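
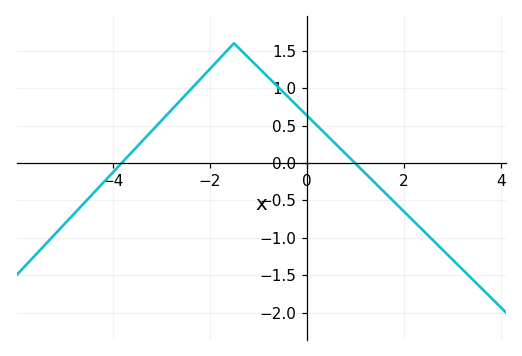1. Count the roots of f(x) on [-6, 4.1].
2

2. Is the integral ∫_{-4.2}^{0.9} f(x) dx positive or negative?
positive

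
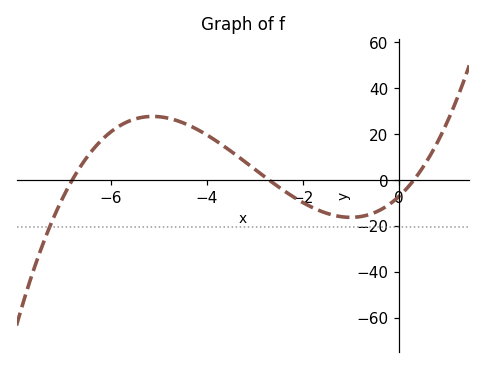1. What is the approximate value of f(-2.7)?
0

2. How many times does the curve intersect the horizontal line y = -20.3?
1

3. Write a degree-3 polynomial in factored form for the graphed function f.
y = 1.26(x + 6.8)(x + 2.7)(x - 0.3)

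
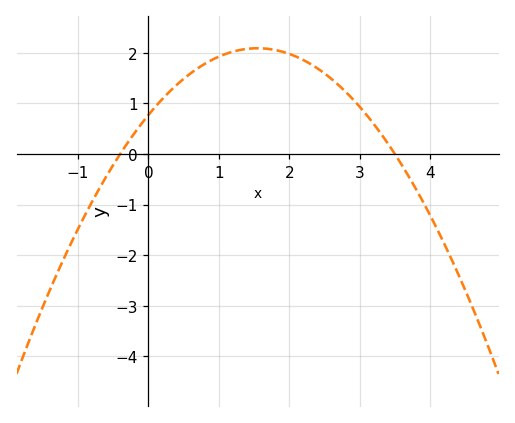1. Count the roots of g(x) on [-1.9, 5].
2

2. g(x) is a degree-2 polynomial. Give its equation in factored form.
y = -0.55(x + 0.4)(x - 3.5)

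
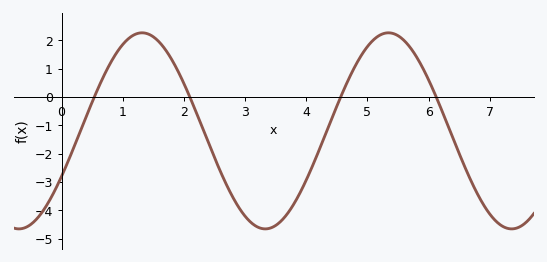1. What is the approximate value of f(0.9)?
1.57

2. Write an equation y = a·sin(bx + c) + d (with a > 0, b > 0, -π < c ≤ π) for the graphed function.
y = 3.46sin(1.56x - 0.482) - 1.19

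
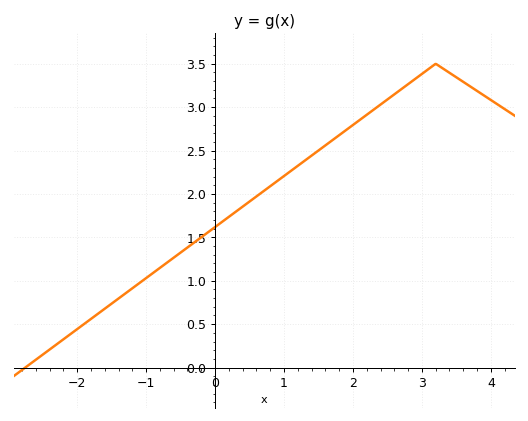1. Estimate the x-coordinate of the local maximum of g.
3.2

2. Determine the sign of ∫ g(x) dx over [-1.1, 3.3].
positive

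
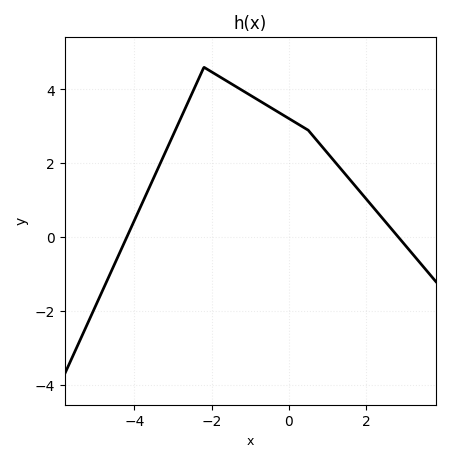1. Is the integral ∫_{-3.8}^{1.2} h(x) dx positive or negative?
positive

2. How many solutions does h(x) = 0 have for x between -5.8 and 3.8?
2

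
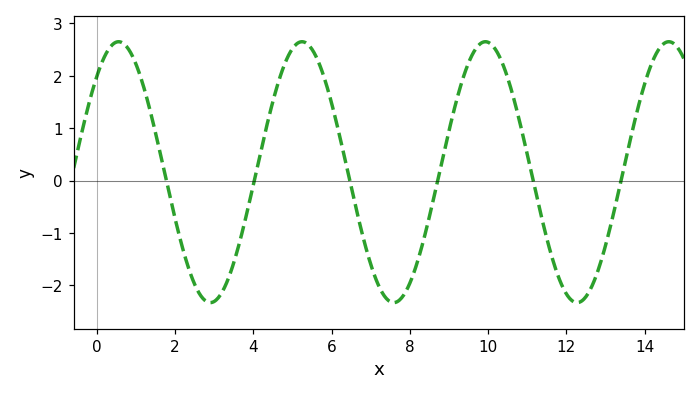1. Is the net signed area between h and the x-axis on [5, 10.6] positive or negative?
positive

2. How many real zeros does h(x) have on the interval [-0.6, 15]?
6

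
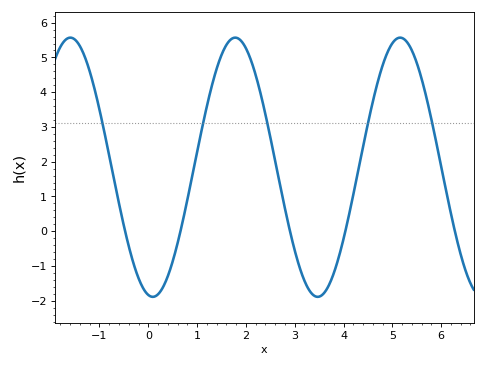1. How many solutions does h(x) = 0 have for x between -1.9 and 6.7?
5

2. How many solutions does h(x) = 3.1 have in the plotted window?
5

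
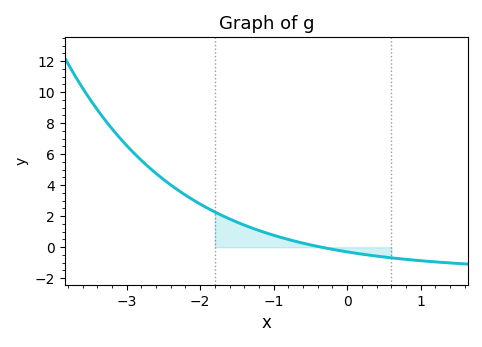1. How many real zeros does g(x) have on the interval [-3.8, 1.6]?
1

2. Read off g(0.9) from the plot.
-0.828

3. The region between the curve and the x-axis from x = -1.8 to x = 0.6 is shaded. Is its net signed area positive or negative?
positive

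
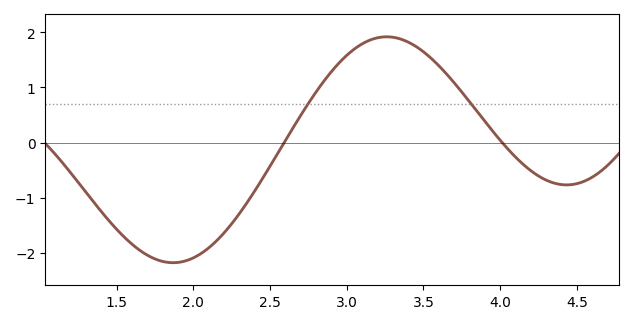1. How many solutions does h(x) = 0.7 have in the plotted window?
2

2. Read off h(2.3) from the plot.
-1.3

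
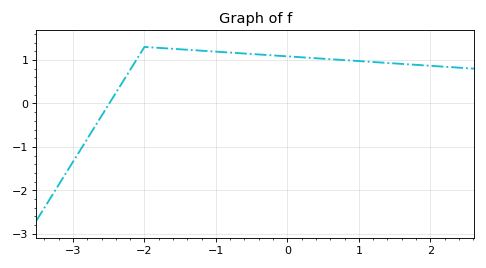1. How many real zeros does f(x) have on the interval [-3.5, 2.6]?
1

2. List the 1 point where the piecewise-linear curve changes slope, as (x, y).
(-2, 1.3)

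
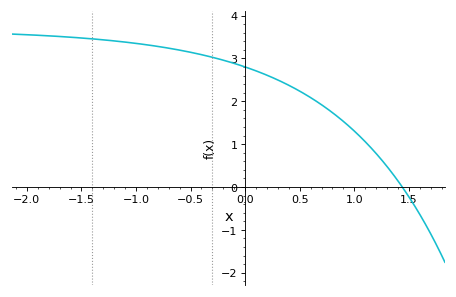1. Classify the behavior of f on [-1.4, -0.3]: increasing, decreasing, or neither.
decreasing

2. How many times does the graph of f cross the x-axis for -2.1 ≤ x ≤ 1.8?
1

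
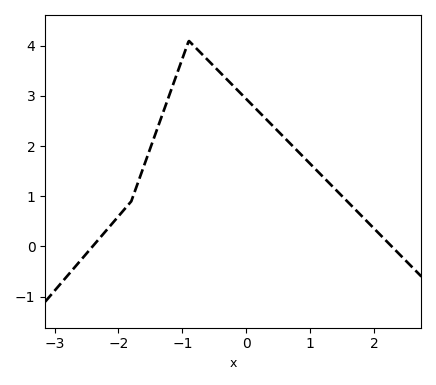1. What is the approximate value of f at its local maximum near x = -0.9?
4.1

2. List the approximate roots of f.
-2.41, 2.28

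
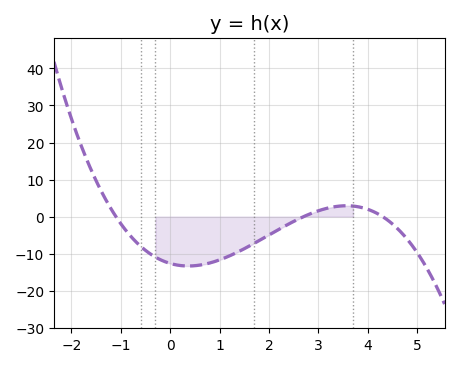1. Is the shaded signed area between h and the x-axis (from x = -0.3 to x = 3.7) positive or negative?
negative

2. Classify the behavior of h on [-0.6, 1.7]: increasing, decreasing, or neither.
neither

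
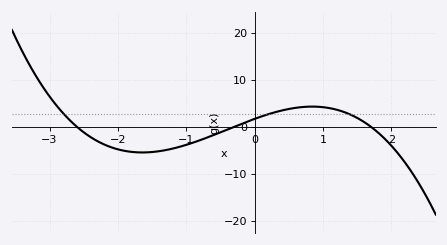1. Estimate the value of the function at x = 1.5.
2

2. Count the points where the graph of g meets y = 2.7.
3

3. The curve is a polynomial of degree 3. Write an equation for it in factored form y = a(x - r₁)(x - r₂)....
y = -1.27(x + 2.6)(x + 0.3)(x - 1.7)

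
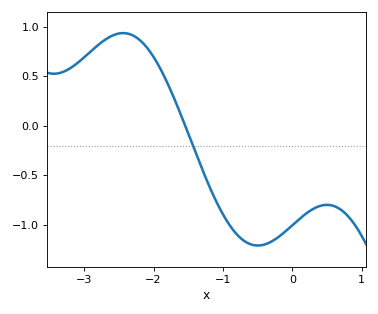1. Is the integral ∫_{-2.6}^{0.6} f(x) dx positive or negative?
negative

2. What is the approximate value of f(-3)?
0.7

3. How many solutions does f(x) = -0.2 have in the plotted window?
1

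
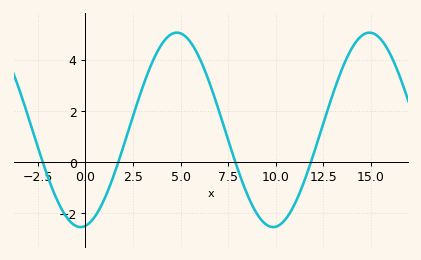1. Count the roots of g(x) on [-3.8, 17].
4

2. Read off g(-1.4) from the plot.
-1.63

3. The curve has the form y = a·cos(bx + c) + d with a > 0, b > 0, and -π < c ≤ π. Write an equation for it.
y = 3.81cos(0.62x - 2.98) + 1.27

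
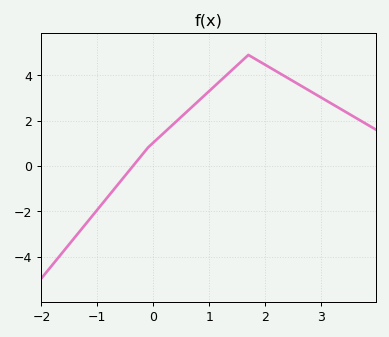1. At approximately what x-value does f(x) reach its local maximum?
1.7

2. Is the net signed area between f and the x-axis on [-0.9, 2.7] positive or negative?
positive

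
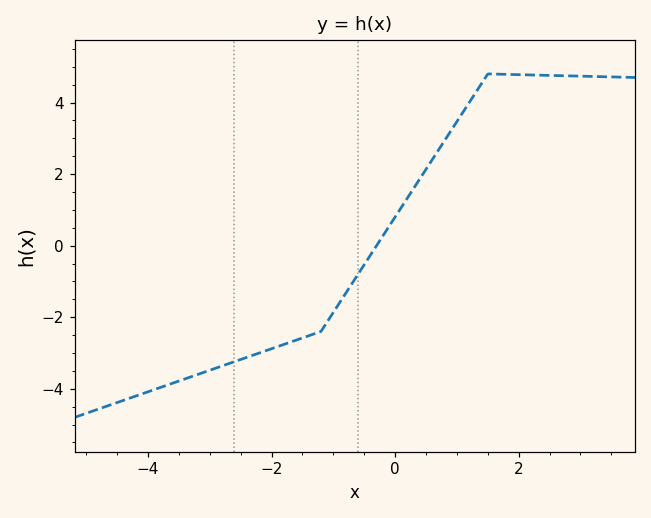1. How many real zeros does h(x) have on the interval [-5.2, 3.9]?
1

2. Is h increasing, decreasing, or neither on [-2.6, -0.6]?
increasing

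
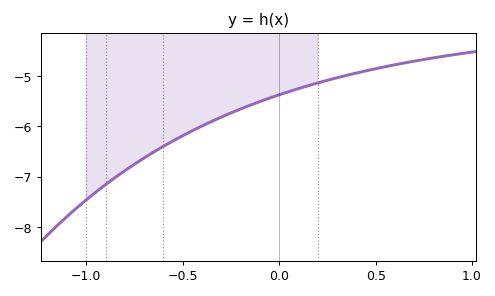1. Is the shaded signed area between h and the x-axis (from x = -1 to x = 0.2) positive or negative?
negative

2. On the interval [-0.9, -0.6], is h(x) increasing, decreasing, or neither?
increasing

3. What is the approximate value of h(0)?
-5.4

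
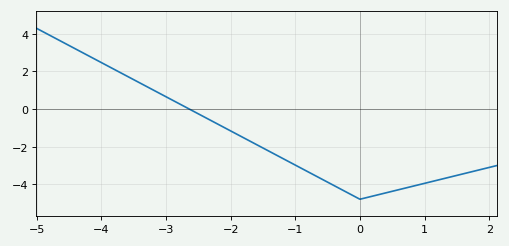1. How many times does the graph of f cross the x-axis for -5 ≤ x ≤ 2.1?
1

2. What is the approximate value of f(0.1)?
-4.72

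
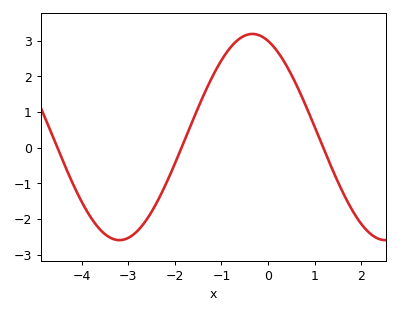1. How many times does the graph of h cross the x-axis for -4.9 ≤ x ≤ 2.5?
3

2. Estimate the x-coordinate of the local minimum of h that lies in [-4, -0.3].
-3.19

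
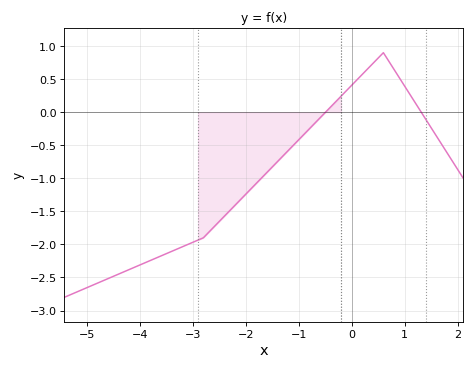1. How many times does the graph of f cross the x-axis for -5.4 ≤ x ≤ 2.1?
2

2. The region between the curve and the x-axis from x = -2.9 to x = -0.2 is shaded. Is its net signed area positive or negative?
negative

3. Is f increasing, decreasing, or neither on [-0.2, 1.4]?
neither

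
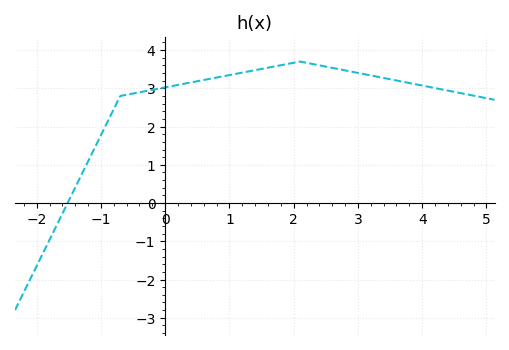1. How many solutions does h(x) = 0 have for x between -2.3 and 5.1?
1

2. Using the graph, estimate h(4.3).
2.97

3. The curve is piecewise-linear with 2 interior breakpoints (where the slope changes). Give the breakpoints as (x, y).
(-0.7, 2.8); (2.1, 3.7)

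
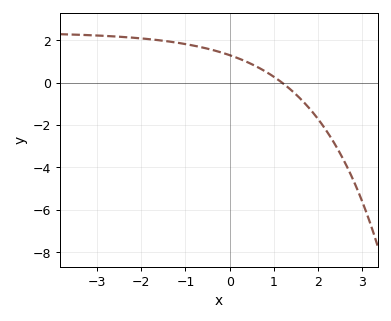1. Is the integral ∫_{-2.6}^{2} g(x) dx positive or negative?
positive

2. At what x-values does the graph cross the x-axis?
1.18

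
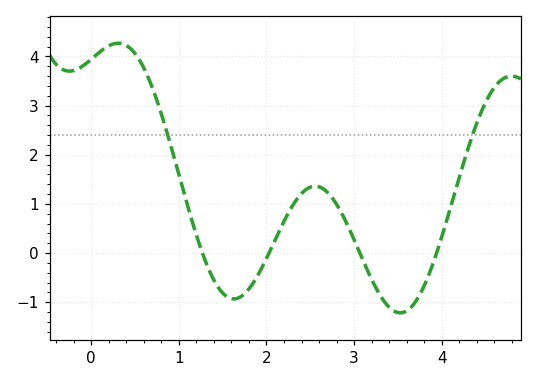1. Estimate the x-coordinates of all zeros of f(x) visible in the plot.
1.27, 2.03, 3.07, 3.94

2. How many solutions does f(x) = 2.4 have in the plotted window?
2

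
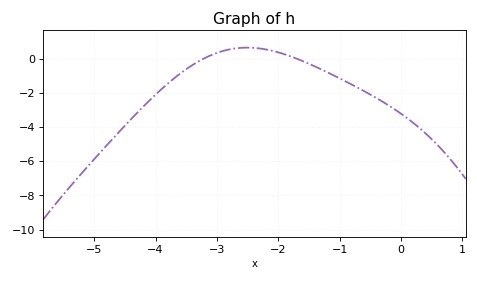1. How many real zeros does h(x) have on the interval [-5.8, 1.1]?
2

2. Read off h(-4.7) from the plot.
-4.69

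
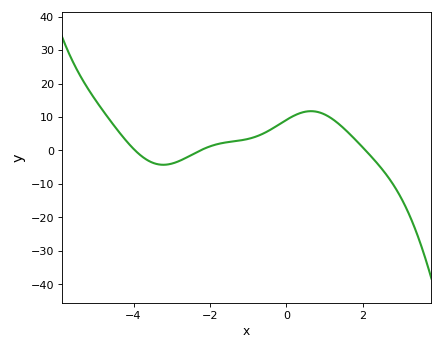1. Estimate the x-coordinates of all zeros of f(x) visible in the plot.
-3.96, -2.25, 2.08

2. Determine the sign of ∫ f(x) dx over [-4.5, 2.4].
positive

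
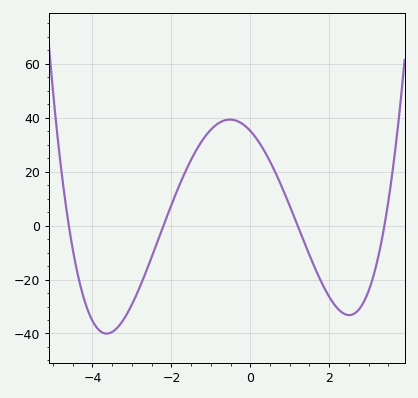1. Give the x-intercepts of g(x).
-4.6, -2.2, 1.2, 3.4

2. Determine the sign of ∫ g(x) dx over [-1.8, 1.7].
positive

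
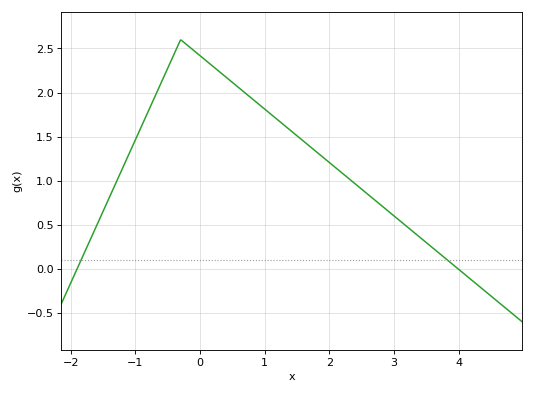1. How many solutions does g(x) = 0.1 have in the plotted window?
2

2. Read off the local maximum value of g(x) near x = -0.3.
2.6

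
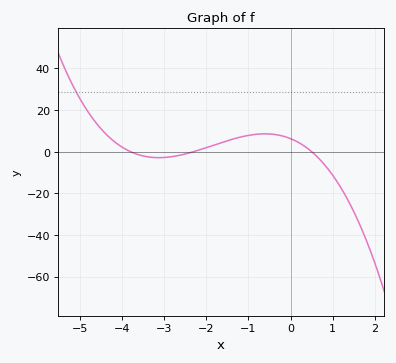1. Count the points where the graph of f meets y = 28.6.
1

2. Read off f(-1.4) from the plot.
5.87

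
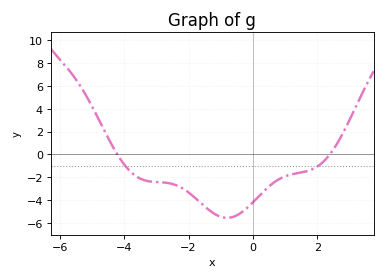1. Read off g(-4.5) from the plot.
1.47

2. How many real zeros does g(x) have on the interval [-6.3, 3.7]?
2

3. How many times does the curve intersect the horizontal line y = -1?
2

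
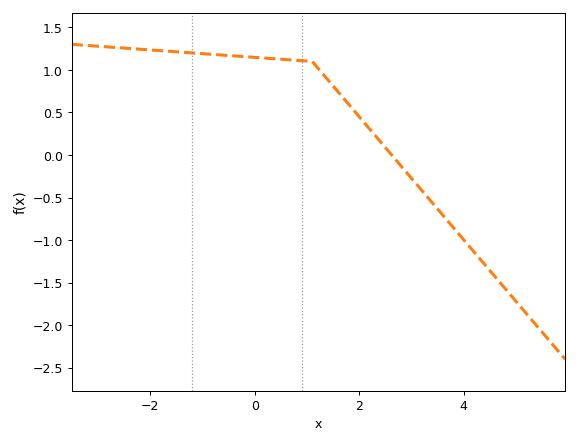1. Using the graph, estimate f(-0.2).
1.16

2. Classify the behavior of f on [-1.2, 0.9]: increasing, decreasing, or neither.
decreasing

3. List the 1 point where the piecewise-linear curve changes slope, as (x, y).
(1.1, 1.1)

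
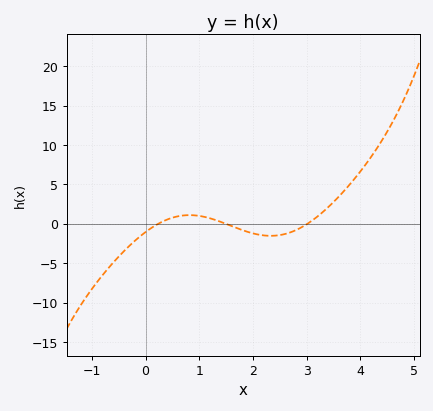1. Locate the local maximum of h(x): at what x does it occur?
0.817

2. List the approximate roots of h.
0.234, 1.5, 3.01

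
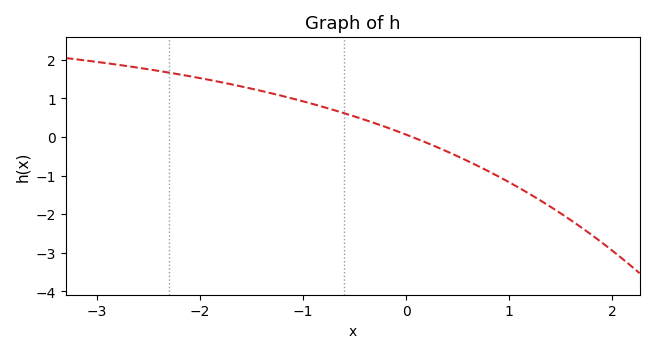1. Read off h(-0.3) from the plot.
0.4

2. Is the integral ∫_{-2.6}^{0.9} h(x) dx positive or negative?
positive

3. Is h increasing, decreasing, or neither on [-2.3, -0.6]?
decreasing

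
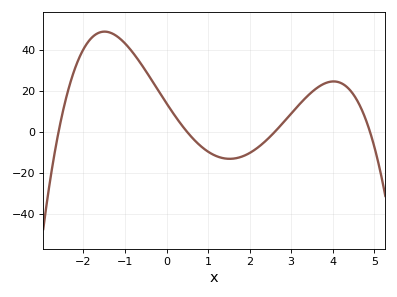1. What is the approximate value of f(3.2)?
14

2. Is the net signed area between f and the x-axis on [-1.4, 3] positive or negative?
positive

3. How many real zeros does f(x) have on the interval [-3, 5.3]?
4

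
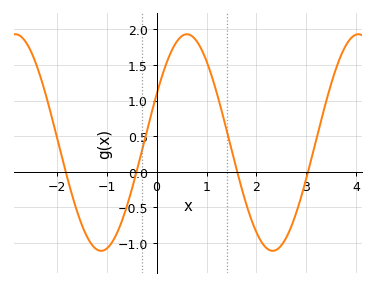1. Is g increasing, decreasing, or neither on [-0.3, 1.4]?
neither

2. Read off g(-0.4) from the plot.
0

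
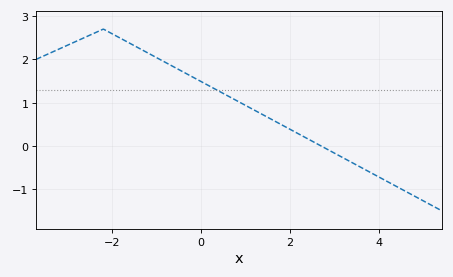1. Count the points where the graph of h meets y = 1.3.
1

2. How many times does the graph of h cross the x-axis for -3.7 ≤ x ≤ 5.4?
1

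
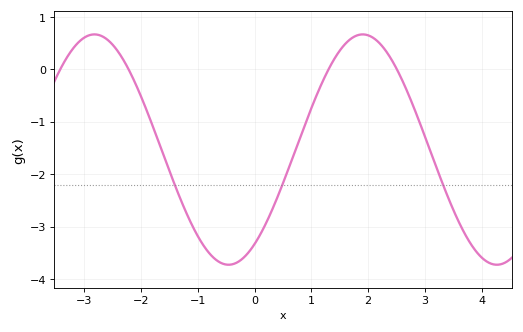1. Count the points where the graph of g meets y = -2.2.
3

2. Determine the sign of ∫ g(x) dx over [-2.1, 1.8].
negative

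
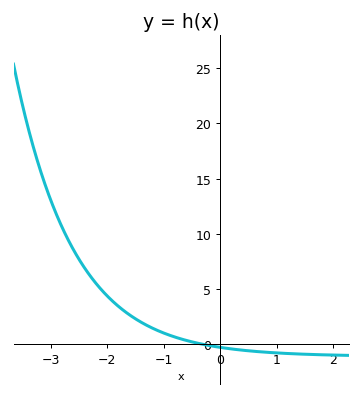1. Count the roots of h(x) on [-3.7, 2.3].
1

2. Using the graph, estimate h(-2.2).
5.5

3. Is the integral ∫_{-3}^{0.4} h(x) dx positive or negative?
positive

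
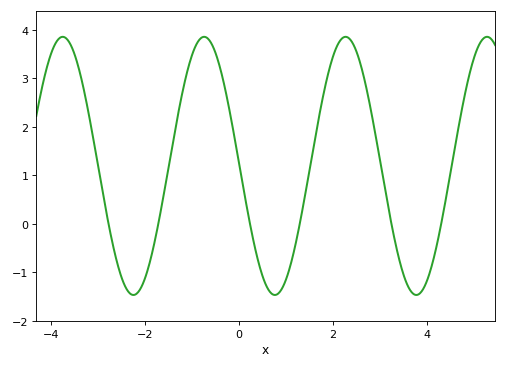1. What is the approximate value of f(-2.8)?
0.125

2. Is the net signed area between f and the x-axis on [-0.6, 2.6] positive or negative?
positive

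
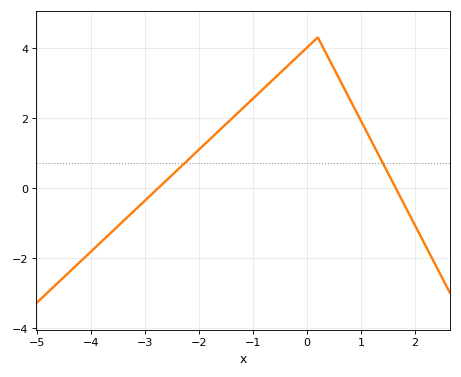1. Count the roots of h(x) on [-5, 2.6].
2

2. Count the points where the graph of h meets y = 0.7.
2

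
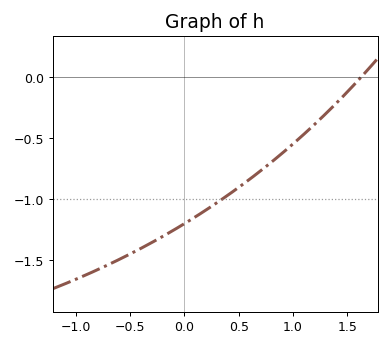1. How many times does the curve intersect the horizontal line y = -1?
1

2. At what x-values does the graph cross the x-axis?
1.62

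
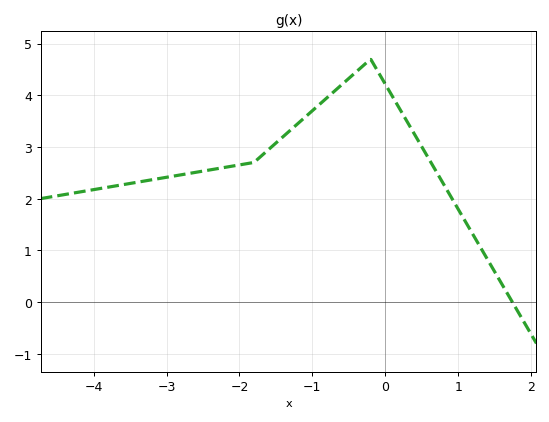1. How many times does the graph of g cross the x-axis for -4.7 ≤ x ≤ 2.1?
1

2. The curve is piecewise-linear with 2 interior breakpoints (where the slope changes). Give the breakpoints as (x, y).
(-1.8, 2.7); (-0.2, 4.7)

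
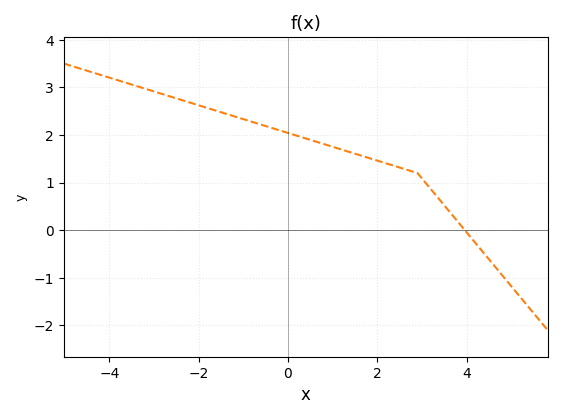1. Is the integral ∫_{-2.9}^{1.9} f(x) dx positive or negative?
positive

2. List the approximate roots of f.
3.96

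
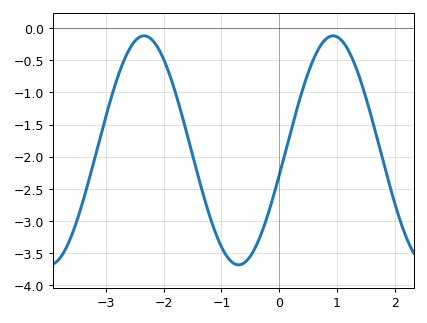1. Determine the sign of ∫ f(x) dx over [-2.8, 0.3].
negative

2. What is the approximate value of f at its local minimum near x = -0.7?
-3.7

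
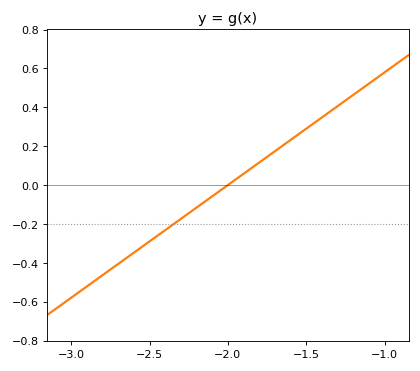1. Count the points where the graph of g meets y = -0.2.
1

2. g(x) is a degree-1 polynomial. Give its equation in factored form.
y = 0.58(x + 2)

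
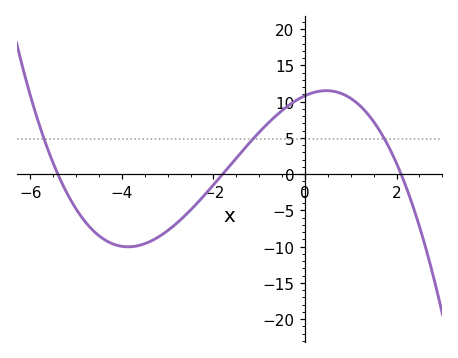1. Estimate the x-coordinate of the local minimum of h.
-3.8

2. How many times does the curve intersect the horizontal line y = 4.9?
3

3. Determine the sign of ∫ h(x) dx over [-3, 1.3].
positive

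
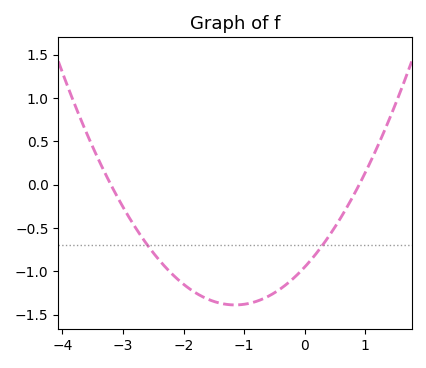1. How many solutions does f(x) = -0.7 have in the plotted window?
2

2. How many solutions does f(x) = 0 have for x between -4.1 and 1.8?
2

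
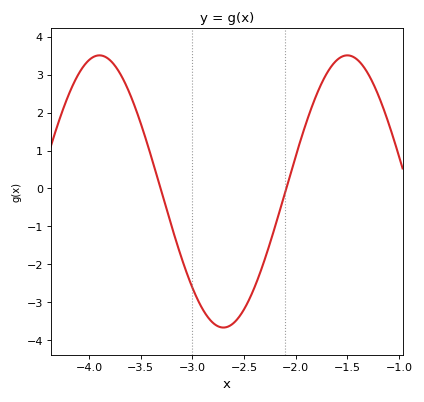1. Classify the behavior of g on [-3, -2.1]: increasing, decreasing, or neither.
neither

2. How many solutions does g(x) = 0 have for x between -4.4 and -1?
2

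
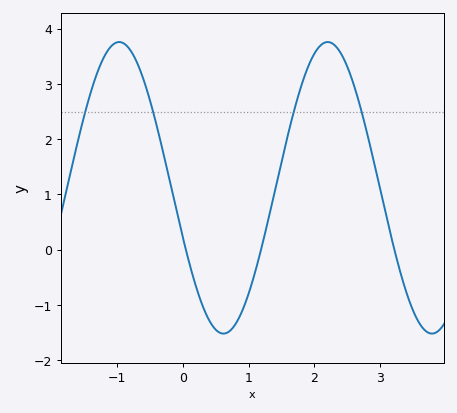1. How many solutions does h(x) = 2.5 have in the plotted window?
4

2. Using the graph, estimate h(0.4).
-1.3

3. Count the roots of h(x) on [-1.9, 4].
3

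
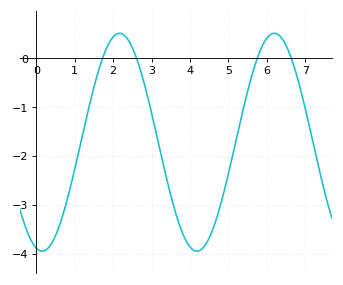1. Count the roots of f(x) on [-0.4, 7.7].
4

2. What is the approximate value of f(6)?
0.4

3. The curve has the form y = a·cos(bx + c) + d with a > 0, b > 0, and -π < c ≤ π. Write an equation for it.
y = 2.23cos(1.6x + 2.9) - 1.72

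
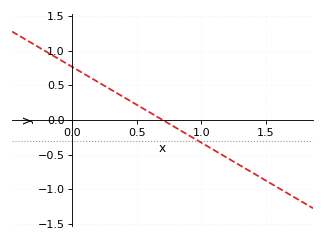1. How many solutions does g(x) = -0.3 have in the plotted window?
1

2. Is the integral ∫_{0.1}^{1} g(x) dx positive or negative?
positive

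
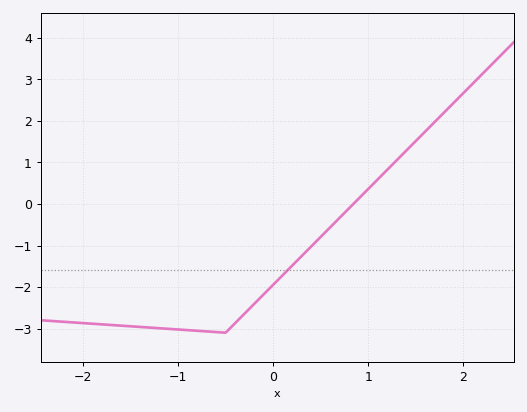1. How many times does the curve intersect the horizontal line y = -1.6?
1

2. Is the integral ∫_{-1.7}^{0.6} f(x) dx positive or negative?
negative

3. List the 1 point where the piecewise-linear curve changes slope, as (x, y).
(-0.5, -3.1)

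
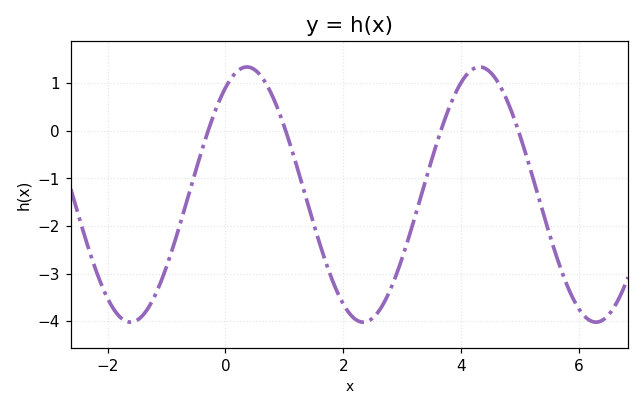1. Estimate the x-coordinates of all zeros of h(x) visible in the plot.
-0.294, 1.02, 3.66, 4.97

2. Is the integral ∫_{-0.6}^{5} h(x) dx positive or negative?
negative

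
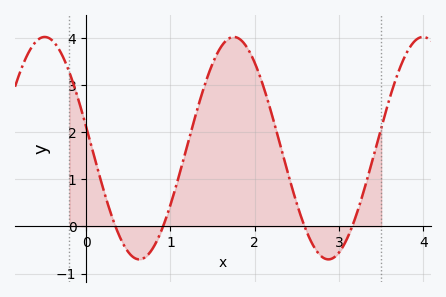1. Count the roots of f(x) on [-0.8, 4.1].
4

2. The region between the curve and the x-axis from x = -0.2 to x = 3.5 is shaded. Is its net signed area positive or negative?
positive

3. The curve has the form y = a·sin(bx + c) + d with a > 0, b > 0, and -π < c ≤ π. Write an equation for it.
y = 2.36sin(2.8x + 2.95) + 1.66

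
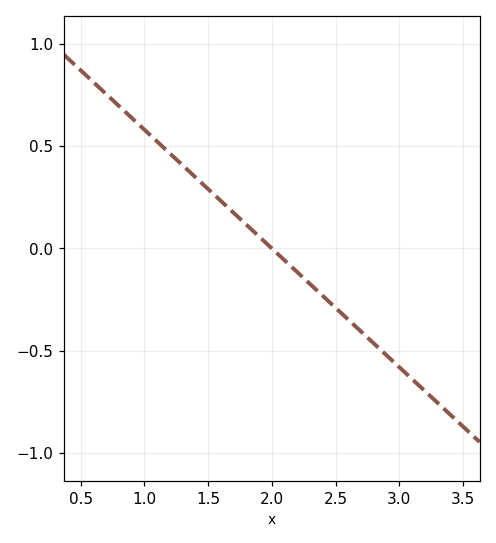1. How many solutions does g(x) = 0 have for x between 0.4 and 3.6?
1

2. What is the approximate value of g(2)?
0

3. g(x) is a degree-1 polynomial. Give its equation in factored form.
y = -0.58(x - 2)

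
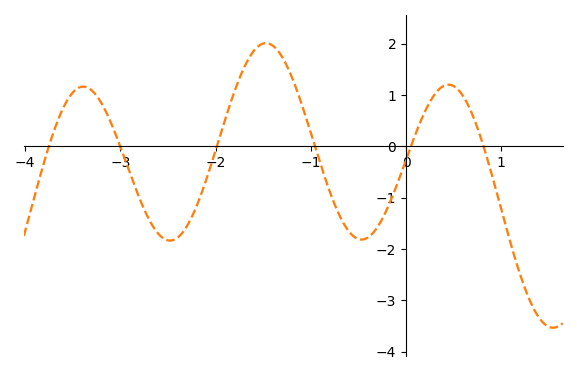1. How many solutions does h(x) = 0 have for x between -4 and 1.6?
6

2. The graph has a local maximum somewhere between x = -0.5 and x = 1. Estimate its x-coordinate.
0.446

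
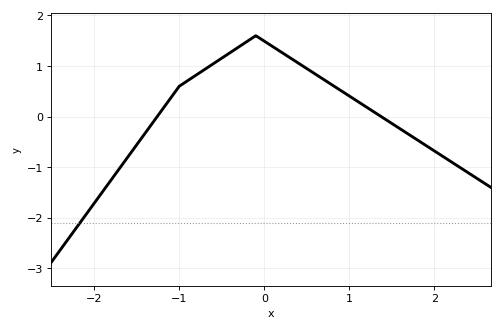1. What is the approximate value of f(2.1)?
-0.8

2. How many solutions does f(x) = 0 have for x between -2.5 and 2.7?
2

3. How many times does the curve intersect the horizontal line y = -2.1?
1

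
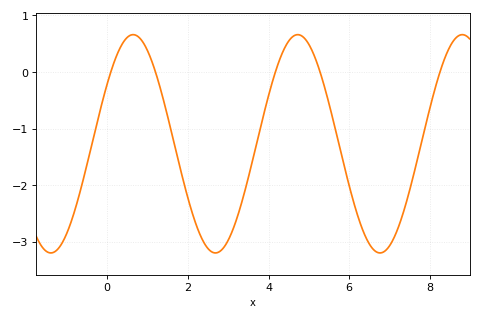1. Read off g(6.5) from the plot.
-3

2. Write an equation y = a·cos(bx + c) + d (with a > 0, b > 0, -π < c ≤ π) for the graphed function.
y = 1.93cos(1.5x - 0.99) - 1.27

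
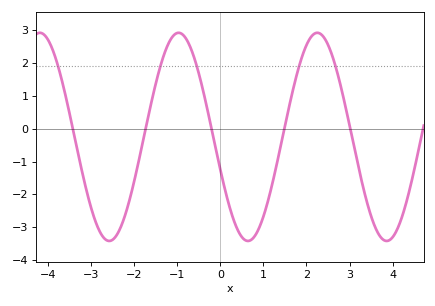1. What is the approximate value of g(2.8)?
1.3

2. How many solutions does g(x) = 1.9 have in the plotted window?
5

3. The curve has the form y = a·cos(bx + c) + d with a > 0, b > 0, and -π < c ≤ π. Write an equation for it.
y = 3.17cos(1.9x + 1.9) - 0.25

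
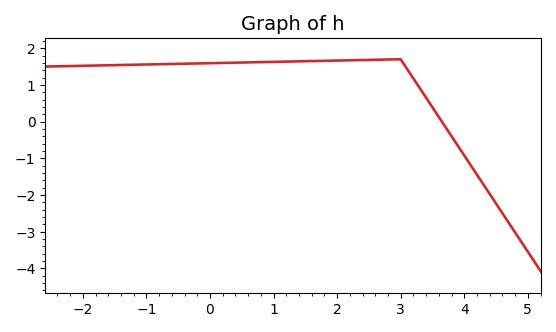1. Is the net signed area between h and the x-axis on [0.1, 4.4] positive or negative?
positive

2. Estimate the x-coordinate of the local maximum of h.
3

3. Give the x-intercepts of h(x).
3.6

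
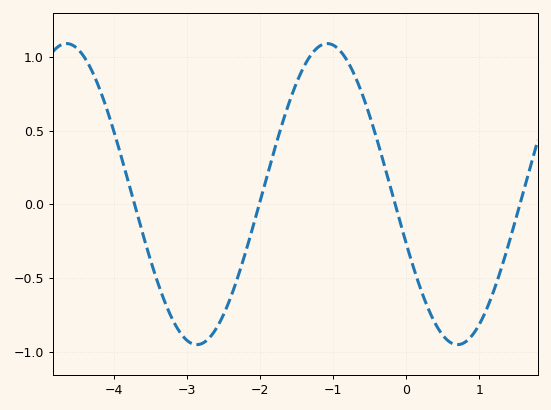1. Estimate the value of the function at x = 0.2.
-0.55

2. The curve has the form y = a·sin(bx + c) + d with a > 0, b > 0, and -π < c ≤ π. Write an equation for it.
y = 1.02sin(1.8x - 2.8) + 0.07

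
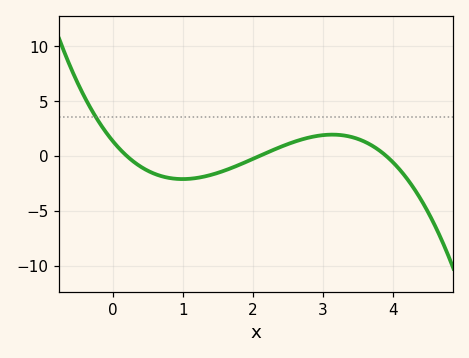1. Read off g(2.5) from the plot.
1.07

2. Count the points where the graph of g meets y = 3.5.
1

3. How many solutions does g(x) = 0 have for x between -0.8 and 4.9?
3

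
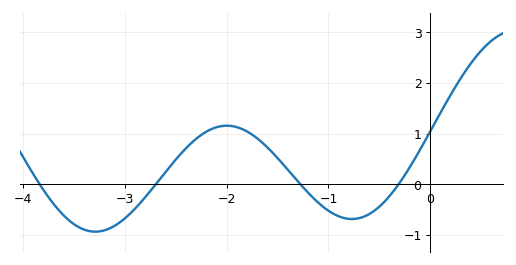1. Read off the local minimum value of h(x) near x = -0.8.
-0.7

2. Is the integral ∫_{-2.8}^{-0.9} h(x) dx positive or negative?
positive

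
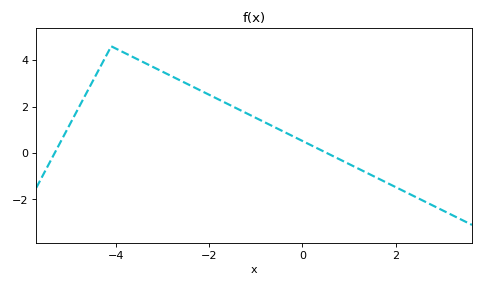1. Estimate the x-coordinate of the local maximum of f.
-4.1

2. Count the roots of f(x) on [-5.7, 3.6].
2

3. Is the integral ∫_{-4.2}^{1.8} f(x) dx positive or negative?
positive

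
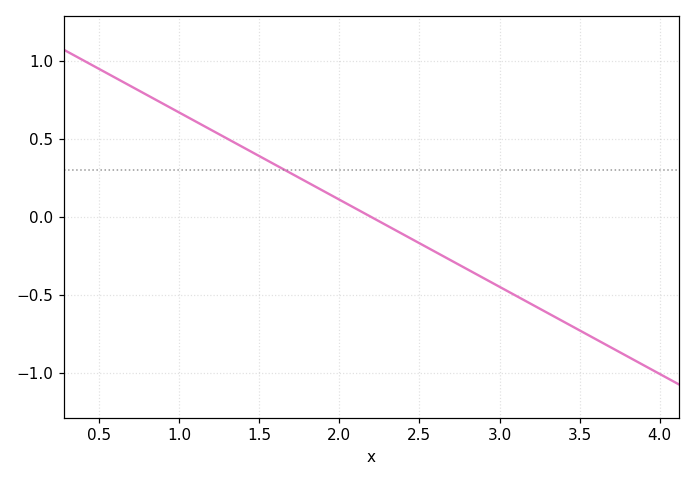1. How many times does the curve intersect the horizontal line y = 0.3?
1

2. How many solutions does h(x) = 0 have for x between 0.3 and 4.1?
1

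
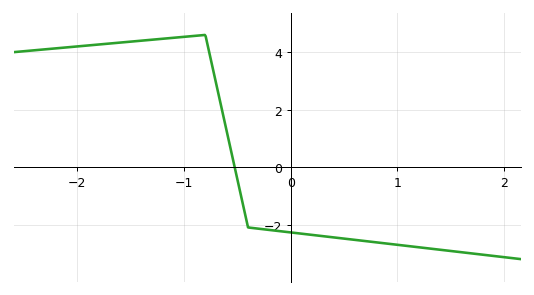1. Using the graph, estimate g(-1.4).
4.4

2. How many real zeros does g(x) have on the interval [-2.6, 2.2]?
1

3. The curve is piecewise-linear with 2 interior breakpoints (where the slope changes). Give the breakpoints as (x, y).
(-0.8, 4.6); (-0.4, -2.1)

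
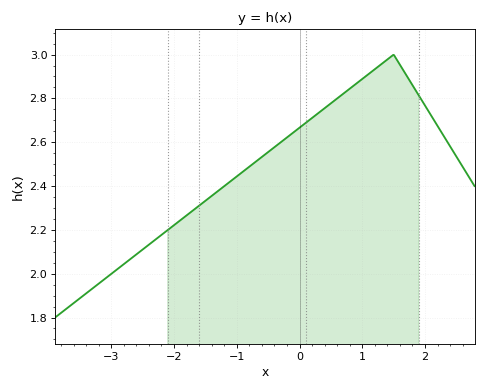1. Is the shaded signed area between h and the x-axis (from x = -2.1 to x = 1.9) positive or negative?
positive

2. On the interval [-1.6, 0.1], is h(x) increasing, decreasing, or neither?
increasing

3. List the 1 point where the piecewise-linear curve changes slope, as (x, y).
(1.5, 3)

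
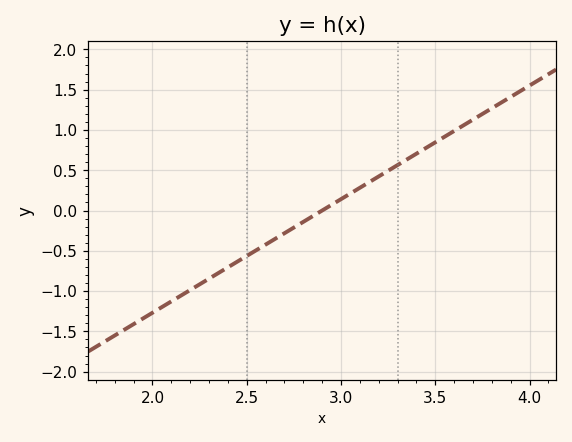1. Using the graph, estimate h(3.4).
0.705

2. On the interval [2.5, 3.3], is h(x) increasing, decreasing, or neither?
increasing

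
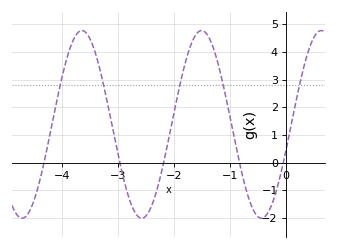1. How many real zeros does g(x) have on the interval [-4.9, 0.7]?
5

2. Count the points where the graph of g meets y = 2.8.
5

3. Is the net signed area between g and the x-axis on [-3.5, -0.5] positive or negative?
positive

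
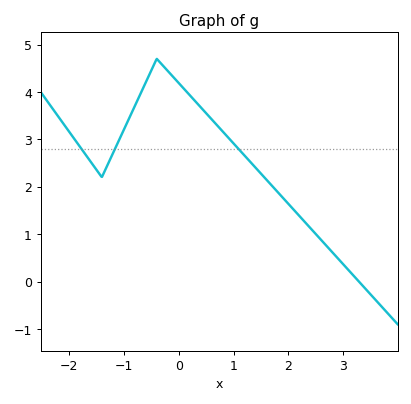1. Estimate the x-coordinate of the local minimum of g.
-1.4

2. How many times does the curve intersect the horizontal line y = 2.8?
3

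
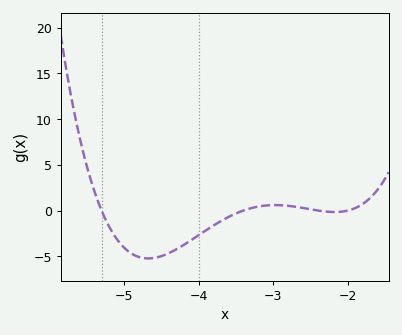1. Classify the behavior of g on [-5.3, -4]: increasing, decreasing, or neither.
neither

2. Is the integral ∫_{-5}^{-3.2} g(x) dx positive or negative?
negative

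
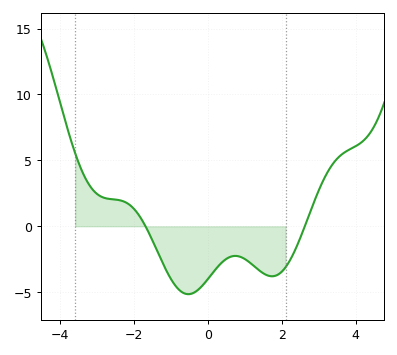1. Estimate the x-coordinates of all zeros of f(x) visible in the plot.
-1.69, 2.62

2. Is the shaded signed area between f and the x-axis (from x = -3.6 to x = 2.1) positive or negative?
negative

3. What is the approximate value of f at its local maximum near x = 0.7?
-2.25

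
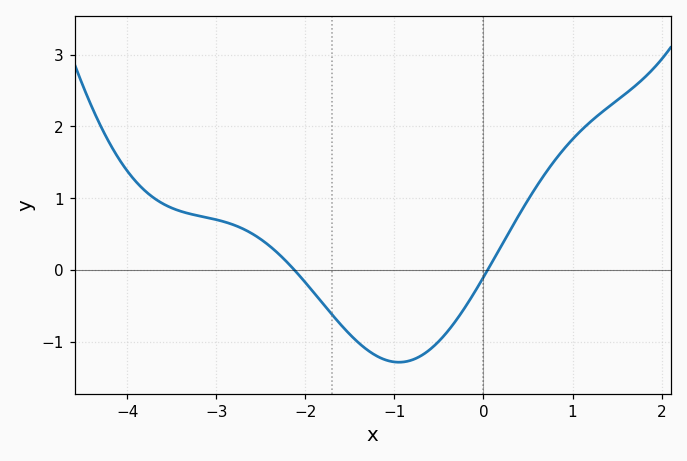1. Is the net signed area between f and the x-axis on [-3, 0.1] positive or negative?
negative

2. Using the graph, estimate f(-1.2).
-1.2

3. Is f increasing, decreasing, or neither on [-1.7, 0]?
neither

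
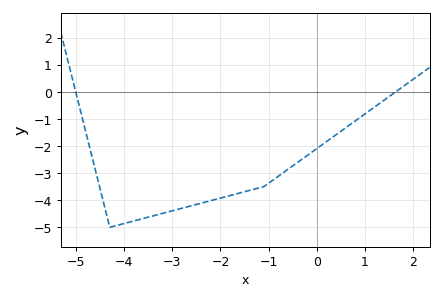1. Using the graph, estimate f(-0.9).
-3.24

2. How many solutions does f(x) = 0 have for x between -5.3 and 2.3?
2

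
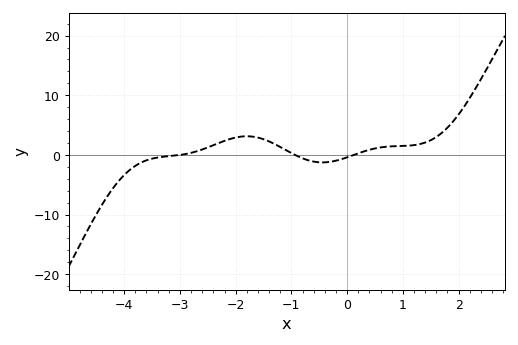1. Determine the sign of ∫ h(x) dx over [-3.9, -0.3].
positive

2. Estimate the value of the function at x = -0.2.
-1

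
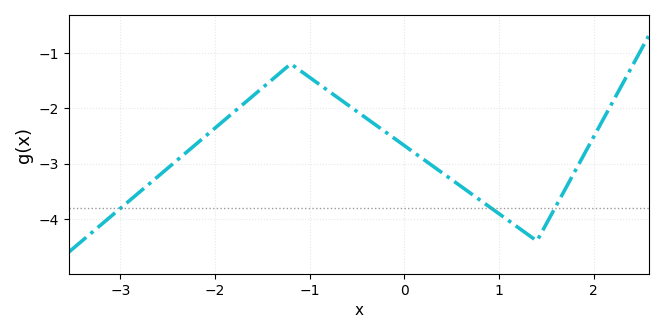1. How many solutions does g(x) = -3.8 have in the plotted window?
3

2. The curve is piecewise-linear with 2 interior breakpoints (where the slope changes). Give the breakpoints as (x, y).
(-1.2, -1.2); (1.4, -4.4)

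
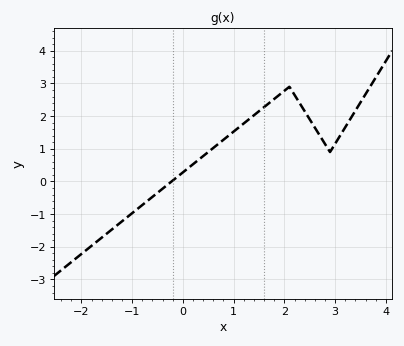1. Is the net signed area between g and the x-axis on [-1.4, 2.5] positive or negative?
positive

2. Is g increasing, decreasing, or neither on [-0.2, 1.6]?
increasing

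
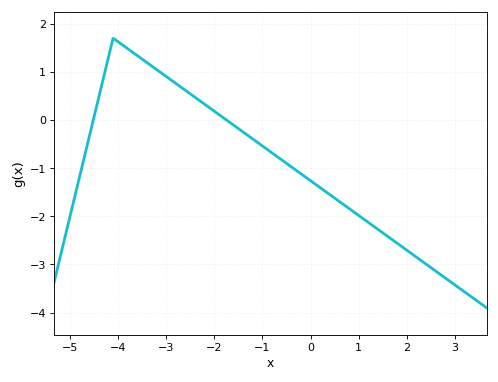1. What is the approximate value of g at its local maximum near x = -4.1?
1.7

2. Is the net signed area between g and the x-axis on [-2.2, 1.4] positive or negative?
negative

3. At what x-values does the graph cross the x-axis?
-4.6, -1.8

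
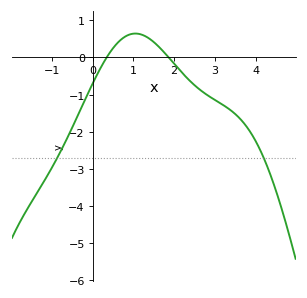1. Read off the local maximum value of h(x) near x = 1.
0.6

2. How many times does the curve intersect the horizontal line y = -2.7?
2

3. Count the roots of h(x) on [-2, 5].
2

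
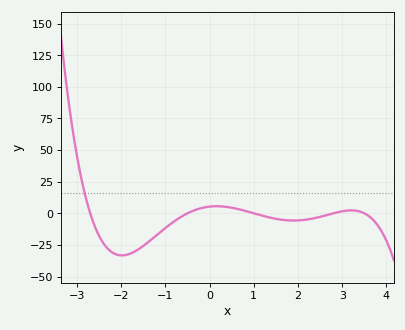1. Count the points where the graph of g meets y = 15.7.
1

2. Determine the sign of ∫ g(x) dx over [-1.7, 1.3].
negative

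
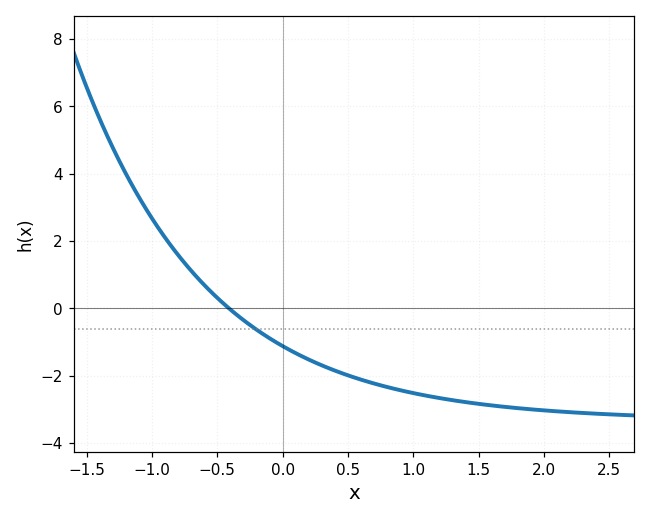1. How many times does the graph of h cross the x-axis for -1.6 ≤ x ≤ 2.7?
1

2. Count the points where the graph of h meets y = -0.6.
1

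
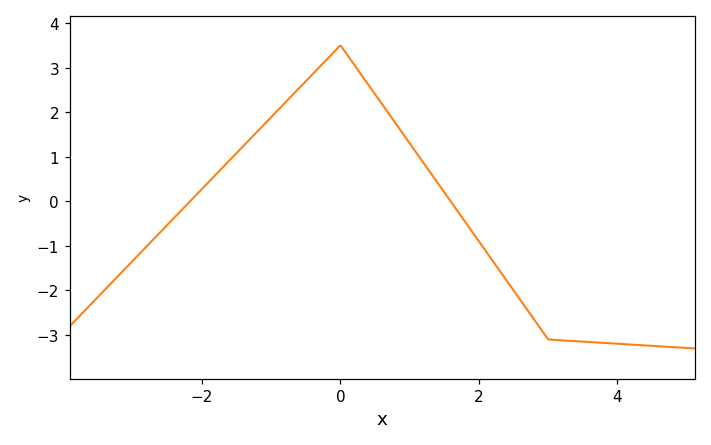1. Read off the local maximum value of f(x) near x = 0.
3.5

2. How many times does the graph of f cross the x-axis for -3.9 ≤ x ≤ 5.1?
2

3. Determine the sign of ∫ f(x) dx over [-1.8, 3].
positive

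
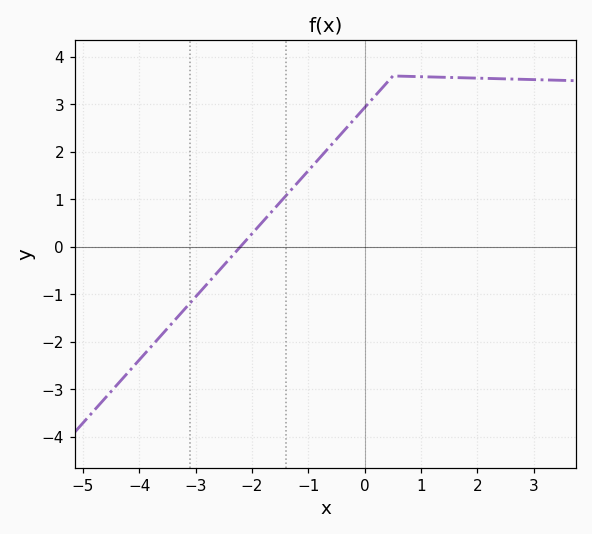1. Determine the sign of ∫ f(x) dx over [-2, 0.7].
positive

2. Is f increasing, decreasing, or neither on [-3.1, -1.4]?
increasing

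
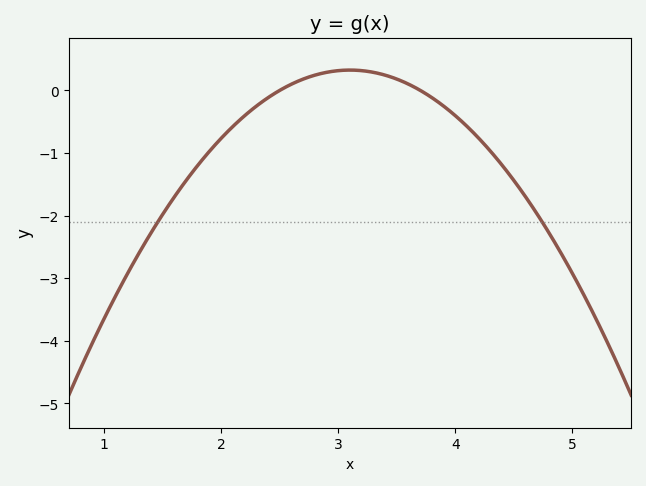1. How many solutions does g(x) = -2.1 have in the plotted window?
2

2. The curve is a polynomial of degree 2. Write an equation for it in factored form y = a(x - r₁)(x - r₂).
y = -0.9(x - 2.5)(x - 3.7)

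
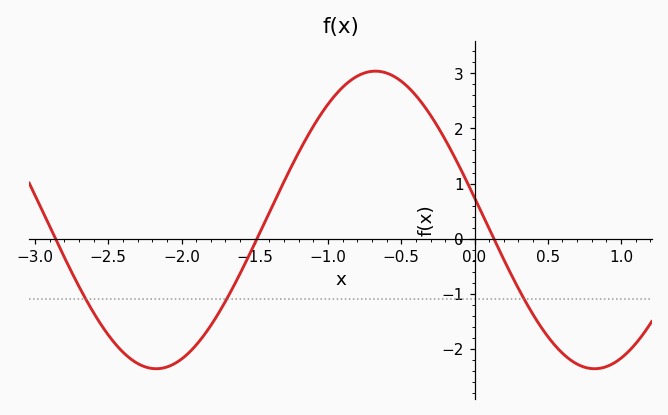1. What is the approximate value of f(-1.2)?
1.6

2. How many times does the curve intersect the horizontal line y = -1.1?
3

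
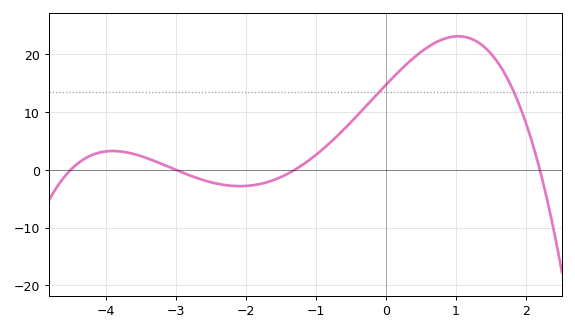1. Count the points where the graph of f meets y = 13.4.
2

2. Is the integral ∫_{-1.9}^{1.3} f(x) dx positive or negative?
positive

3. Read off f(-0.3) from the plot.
10.8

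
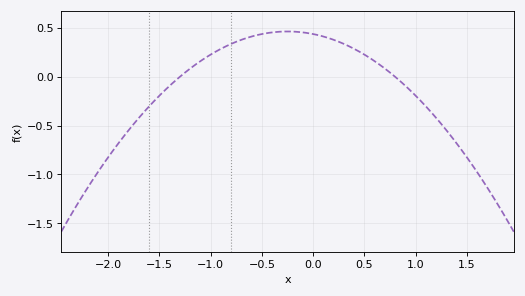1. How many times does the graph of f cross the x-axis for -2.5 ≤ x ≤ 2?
2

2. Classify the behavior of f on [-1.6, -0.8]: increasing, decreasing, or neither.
increasing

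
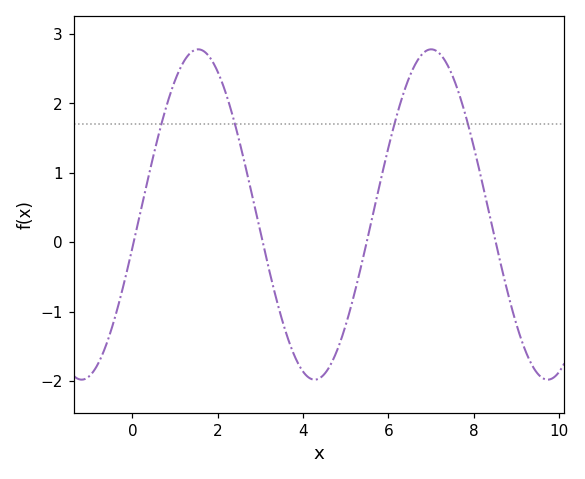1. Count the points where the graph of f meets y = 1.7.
4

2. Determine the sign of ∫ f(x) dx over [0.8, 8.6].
positive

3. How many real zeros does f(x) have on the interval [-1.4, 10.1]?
4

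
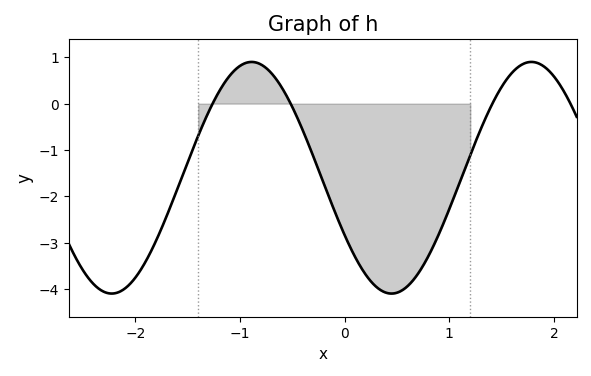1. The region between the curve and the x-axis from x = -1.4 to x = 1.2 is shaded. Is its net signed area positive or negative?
negative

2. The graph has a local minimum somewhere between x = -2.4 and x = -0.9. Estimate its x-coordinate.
-2.2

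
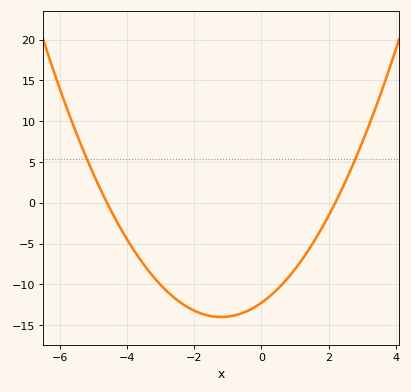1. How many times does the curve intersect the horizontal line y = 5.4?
2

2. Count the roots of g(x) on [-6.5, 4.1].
2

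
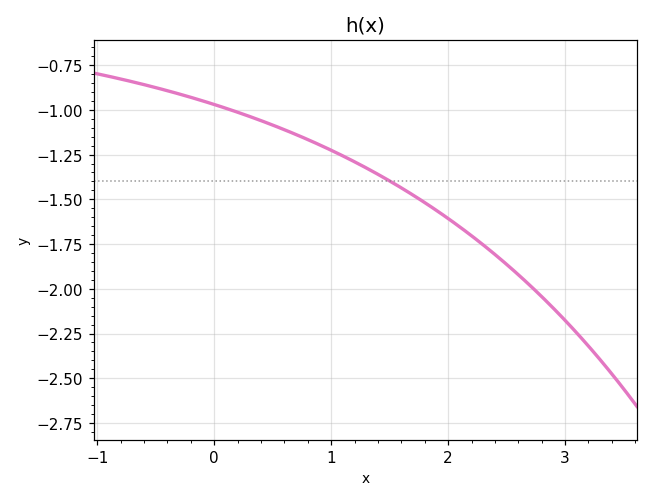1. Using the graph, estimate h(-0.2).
-0.95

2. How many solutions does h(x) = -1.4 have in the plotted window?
1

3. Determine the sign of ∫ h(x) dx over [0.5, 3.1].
negative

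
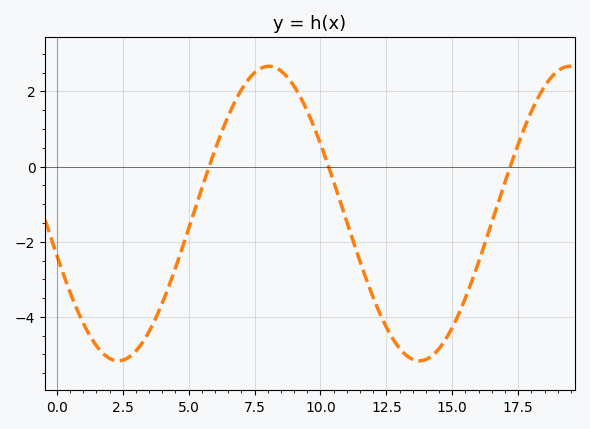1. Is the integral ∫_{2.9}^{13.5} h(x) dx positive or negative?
negative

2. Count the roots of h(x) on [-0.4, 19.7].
3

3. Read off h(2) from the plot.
-5.2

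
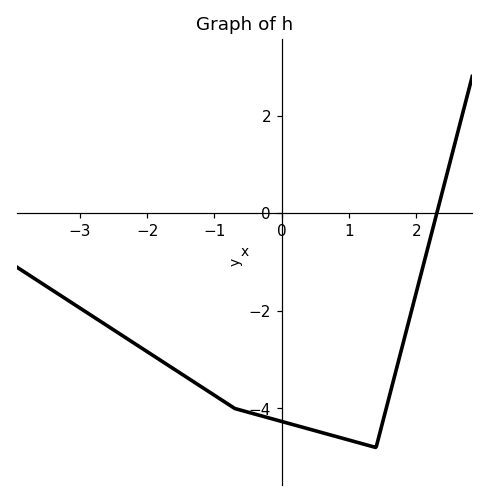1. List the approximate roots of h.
2.3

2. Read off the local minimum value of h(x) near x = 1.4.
-4.8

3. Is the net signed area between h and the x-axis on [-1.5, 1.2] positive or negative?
negative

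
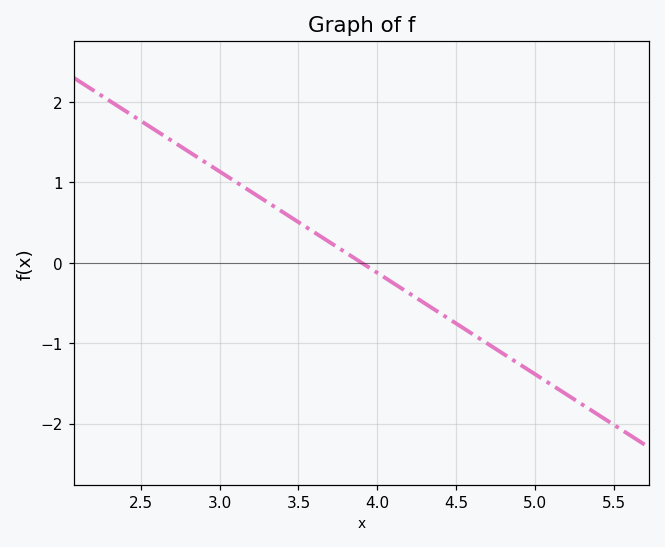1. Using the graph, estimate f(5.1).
-1.5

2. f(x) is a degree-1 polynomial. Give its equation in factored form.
y = -1.26(x - 3.9)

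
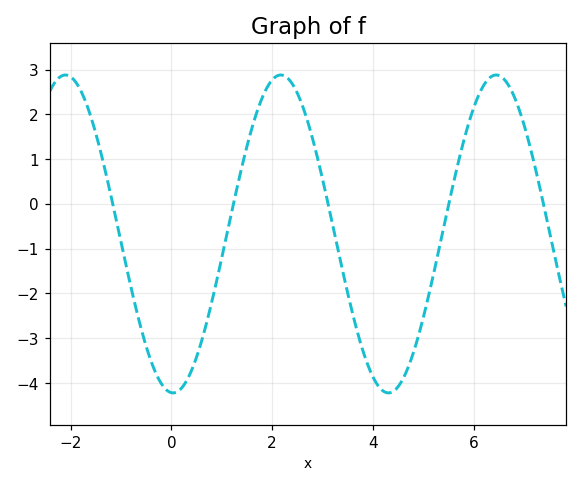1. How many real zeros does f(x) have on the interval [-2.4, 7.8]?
5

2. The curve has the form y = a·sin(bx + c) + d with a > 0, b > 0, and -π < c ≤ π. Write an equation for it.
y = 3.55sin(1.47x - 1.62) - 0.67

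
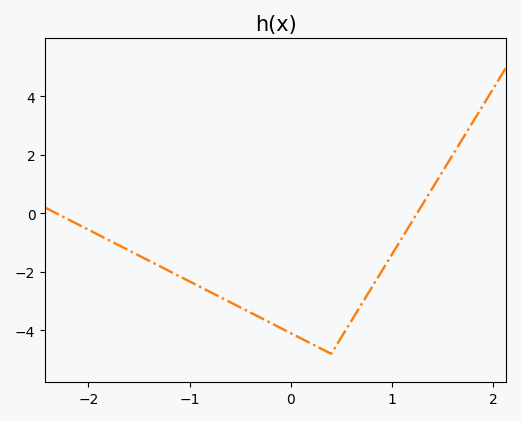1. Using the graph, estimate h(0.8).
-2.6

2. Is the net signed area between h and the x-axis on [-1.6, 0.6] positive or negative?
negative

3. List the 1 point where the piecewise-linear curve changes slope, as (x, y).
(0.4, -4.8)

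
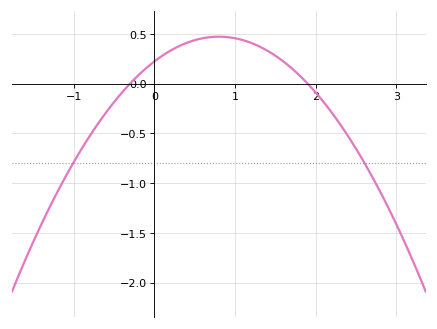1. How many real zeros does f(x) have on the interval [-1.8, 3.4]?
2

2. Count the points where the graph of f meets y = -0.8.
2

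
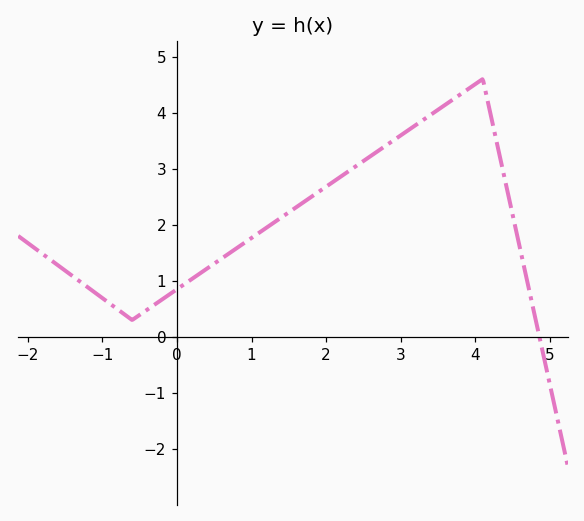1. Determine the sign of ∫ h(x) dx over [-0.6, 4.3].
positive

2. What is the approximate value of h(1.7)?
2.4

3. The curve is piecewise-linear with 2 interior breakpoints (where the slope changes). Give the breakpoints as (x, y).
(-0.6, 0.3); (4.1, 4.6)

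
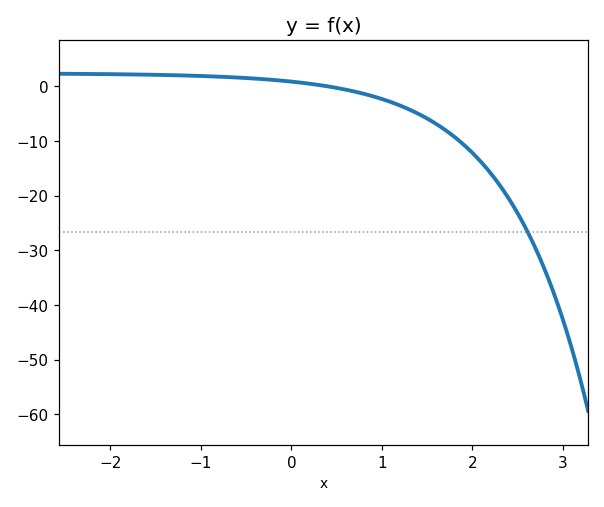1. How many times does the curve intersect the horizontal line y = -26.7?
1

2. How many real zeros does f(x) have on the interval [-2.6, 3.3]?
1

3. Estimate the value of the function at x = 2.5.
-23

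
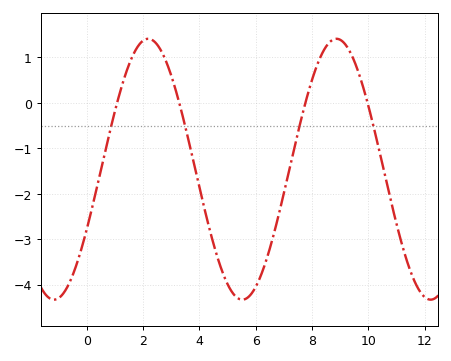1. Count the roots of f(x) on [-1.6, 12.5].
4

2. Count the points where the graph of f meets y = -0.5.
4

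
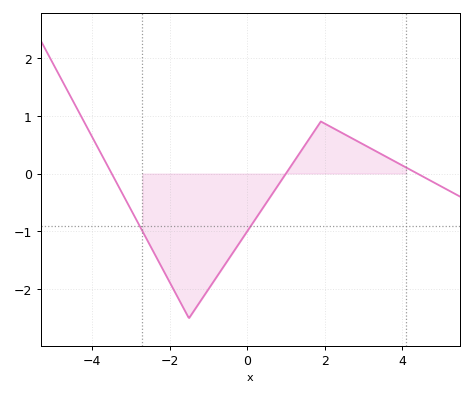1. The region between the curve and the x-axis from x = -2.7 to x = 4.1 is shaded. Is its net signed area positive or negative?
negative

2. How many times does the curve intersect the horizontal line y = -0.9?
2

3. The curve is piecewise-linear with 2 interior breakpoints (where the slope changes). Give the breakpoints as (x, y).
(-1.5, -2.5); (1.9, 0.9)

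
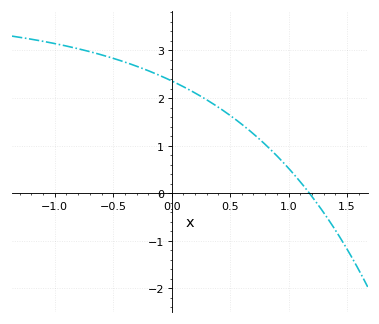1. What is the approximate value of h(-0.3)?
2.67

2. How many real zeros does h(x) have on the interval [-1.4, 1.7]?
1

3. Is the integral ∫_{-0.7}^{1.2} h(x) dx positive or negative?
positive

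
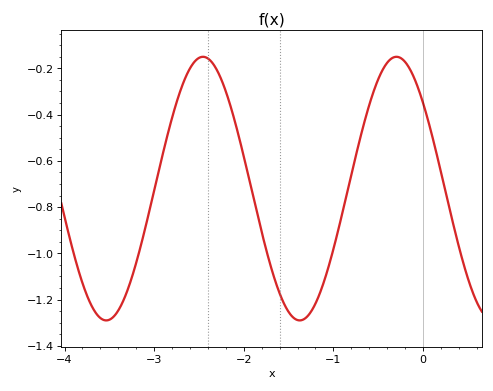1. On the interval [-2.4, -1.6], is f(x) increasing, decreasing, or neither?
decreasing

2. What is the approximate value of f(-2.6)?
-0.2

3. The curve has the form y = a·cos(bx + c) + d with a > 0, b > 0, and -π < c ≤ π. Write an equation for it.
y = 0.57cos(2.91x + 0.862) - 0.72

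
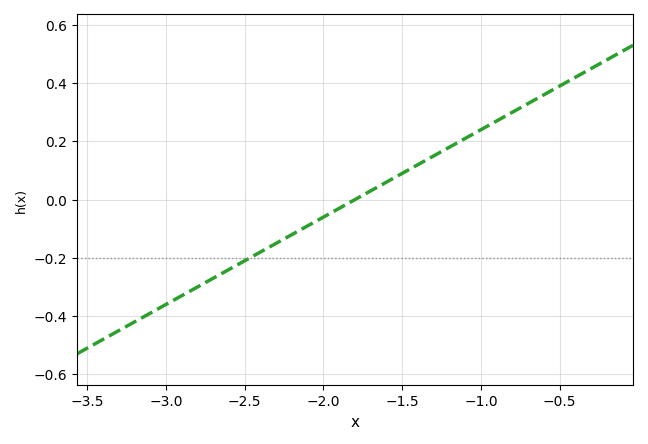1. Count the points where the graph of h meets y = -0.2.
1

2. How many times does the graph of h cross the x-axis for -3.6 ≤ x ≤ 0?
1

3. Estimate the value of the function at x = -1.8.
0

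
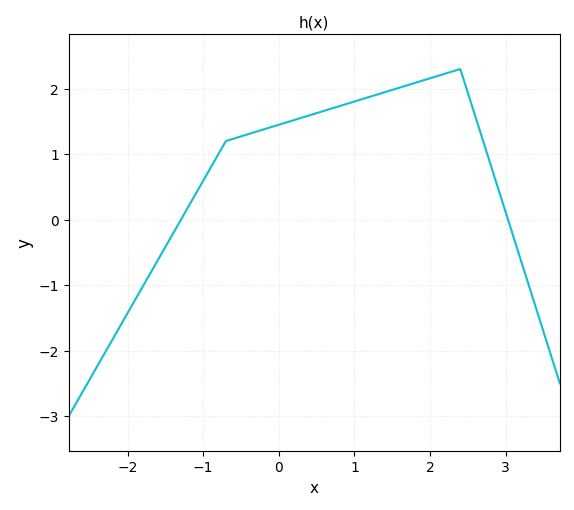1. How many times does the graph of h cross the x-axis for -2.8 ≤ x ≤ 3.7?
2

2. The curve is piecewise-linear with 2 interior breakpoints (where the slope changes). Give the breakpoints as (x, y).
(-0.7, 1.2); (2.4, 2.3)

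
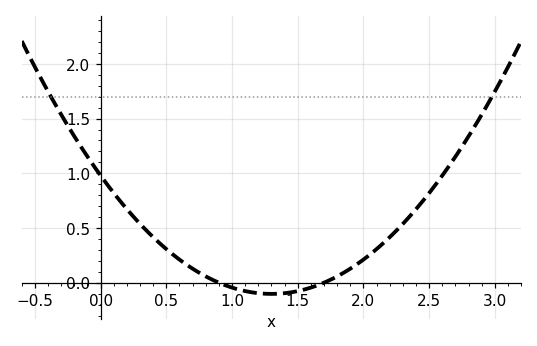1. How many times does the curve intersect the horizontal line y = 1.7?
2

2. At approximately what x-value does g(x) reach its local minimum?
1.3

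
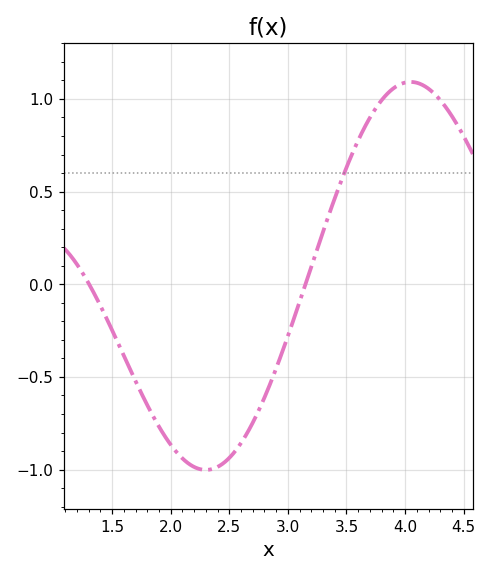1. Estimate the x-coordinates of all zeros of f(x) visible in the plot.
1.3, 3.15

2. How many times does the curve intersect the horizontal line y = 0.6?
1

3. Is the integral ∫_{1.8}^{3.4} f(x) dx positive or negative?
negative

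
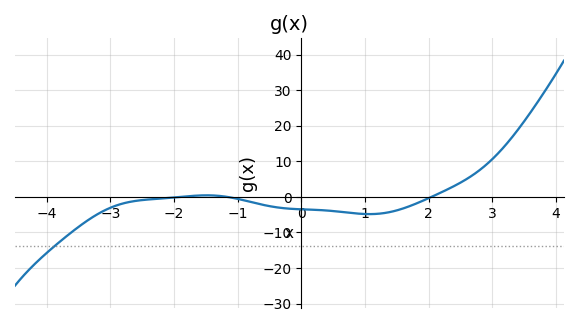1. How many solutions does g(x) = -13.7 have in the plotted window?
1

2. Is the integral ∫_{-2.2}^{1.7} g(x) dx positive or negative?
negative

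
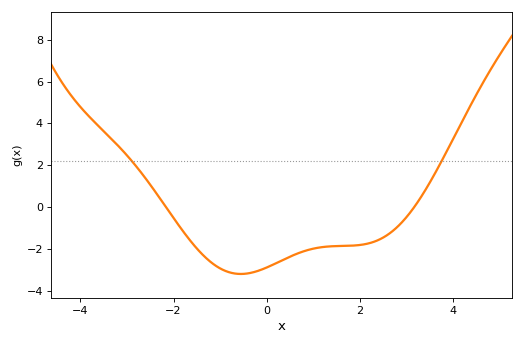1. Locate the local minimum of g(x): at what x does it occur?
-0.6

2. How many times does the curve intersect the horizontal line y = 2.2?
2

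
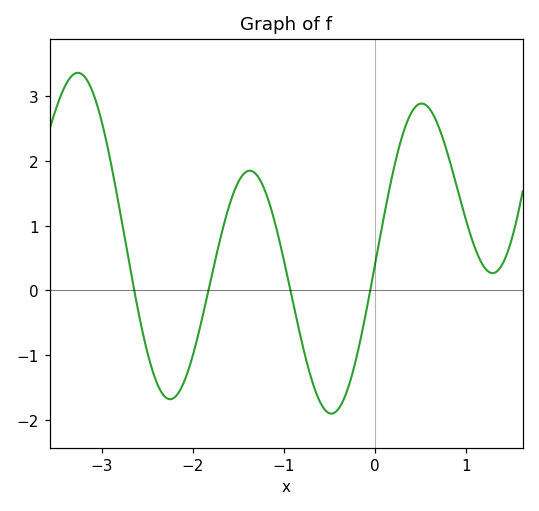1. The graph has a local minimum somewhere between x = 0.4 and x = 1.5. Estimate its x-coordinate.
1.3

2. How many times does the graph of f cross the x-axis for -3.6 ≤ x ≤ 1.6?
4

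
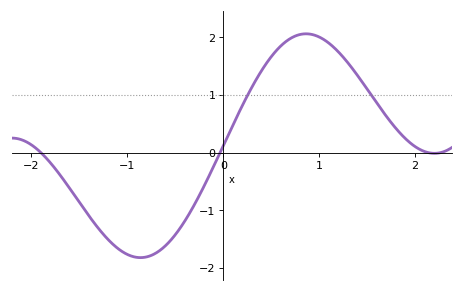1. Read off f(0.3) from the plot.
1.1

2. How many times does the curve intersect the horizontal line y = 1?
2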